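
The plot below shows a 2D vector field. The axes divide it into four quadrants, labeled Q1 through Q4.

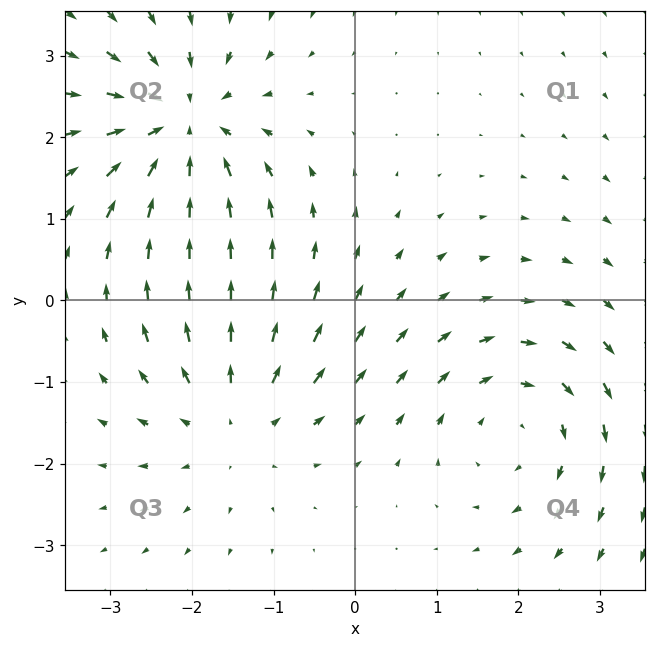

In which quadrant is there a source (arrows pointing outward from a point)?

The source sits at approximately (-1.5, -1.4), which lies in quadrant Q3. The divergence there is about +3, positive as expected for a source.

Q3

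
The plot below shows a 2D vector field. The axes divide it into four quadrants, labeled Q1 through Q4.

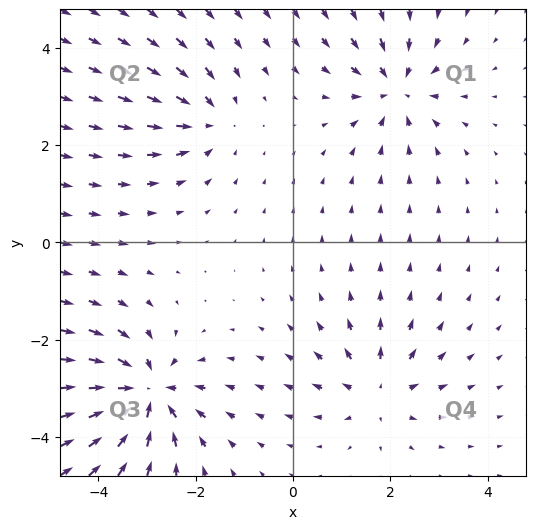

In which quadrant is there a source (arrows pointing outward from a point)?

Q4

The source sits at approximately (1.7, -3.0), which lies in quadrant Q4. The divergence there is about +4, positive as expected for a source.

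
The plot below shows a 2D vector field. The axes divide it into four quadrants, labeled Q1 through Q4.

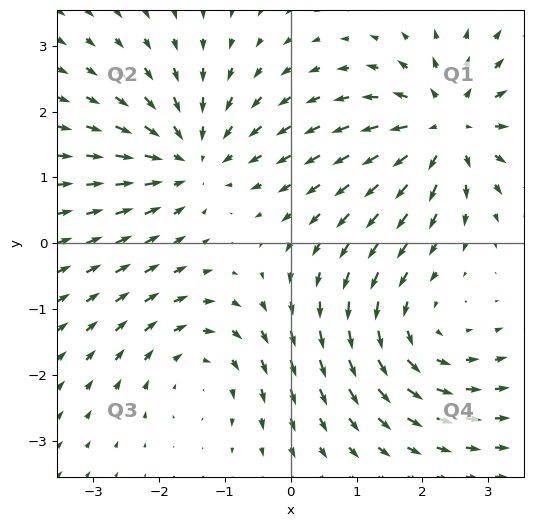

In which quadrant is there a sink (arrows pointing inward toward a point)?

Q2

The sink sits at approximately (-1.5, 1.3), which lies in quadrant Q2. The divergence there is about -4, negative as expected for a sink.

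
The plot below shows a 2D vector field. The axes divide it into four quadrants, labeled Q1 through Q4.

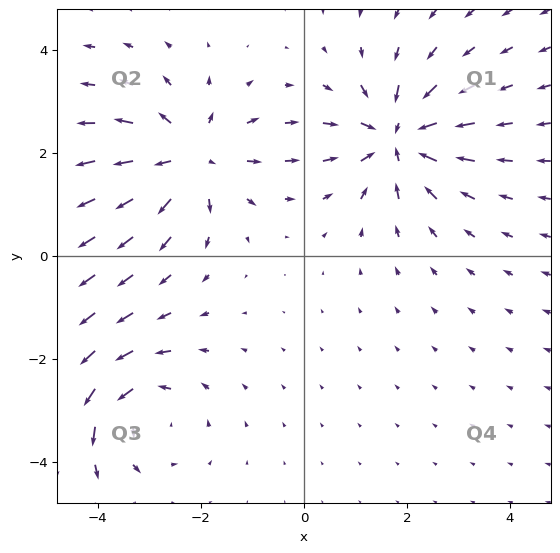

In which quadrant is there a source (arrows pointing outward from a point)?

Q2

The source sits at approximately (-2.2, 1.9), which lies in quadrant Q2. The divergence there is about +5, positive as expected for a source.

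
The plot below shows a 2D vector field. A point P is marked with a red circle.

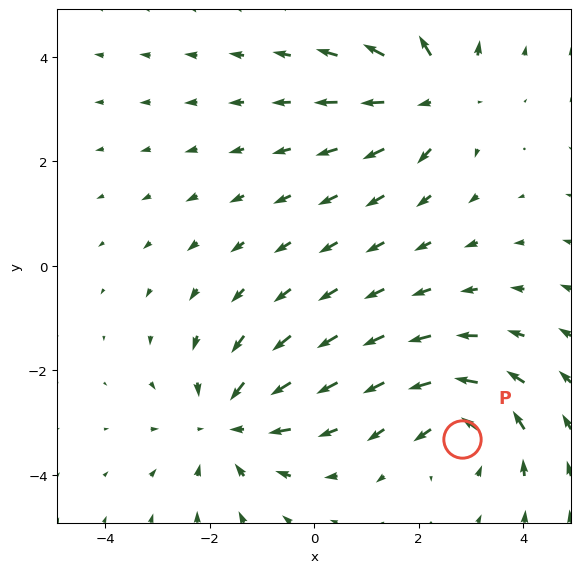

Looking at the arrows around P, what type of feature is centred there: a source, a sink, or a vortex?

vortex

At P (2.8, -3.3) the arrows circulate counterclockwise. Divergence ≈0, curl about +3 — near-zero divergence with nonzero curl is a vortex.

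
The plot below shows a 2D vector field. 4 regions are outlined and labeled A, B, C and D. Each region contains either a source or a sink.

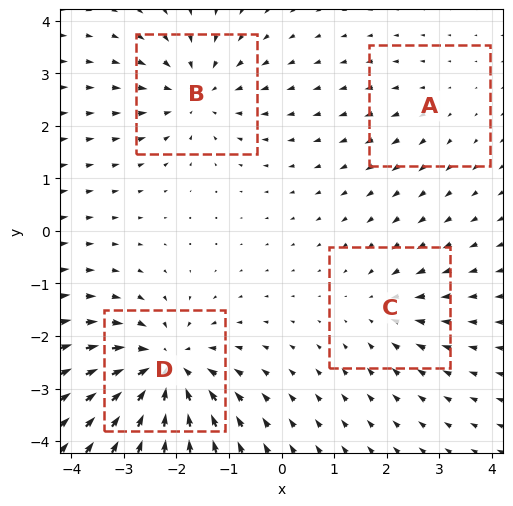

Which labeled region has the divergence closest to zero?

A

Divergence at each region's feature centre — A: about +2, B: about -4, C: about -3, D: about -7. Region A is closest to zero.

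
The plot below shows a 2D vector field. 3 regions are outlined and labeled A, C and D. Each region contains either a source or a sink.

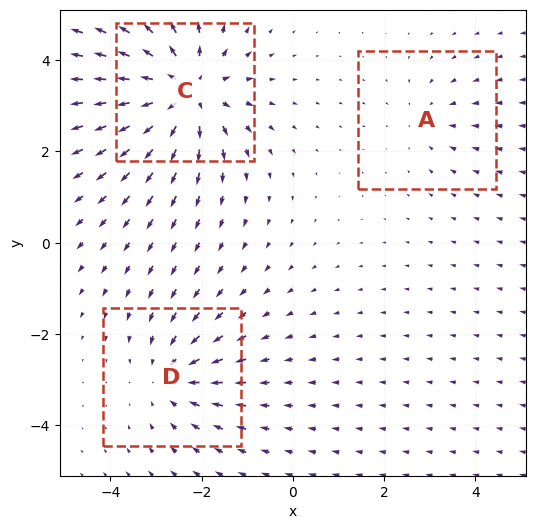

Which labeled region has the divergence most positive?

Divergence at each region's feature centre — A: about -2, C: about +5, D: about -3. Region C is most positive.

C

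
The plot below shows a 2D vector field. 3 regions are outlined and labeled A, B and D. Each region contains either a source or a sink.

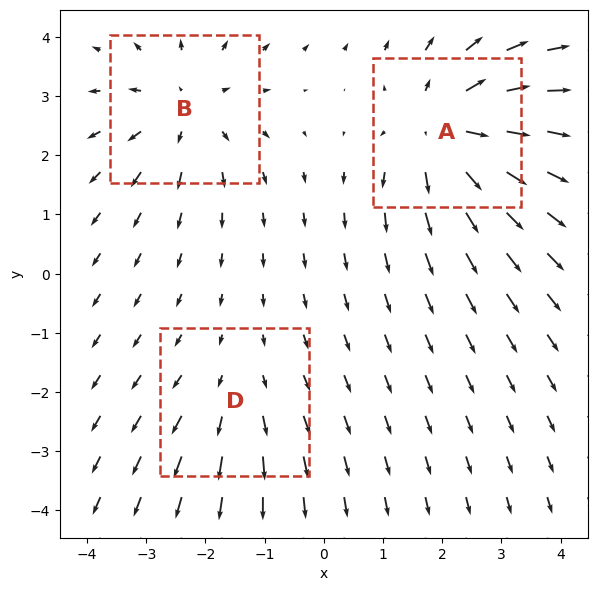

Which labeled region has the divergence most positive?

A

Divergence at each region's feature centre — A: about +4, B: about +3, D: about +2. Region A is most positive.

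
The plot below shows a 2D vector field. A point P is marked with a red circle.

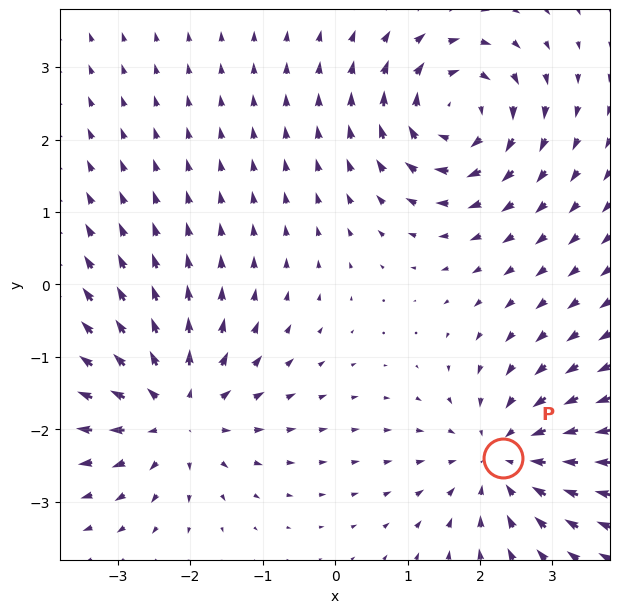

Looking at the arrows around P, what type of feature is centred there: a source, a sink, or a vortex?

sink

At P (2.3, -2.4) the arrows converge inward. Divergence about -4, curl ≈0 — negative divergence with near-zero curl is a sink.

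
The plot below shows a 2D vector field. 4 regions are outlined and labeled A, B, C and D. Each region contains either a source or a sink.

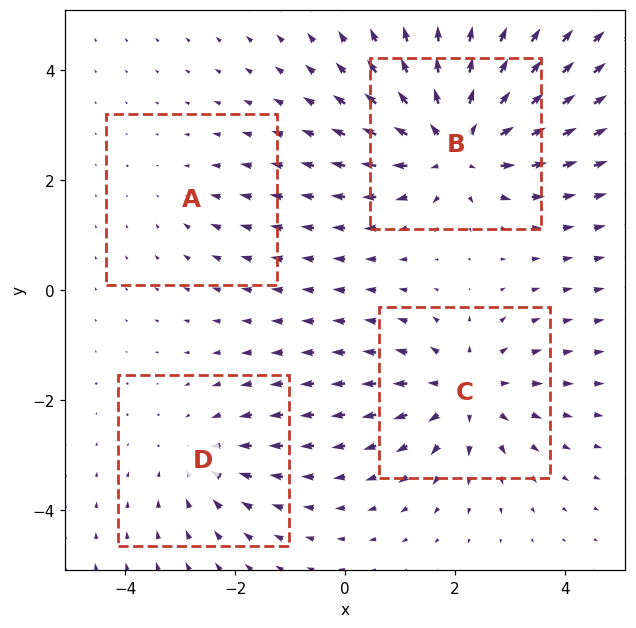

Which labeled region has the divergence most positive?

B

Divergence at each region's feature centre — A: about -2, B: about +6, C: about +5, D: about -3. Region B is most positive.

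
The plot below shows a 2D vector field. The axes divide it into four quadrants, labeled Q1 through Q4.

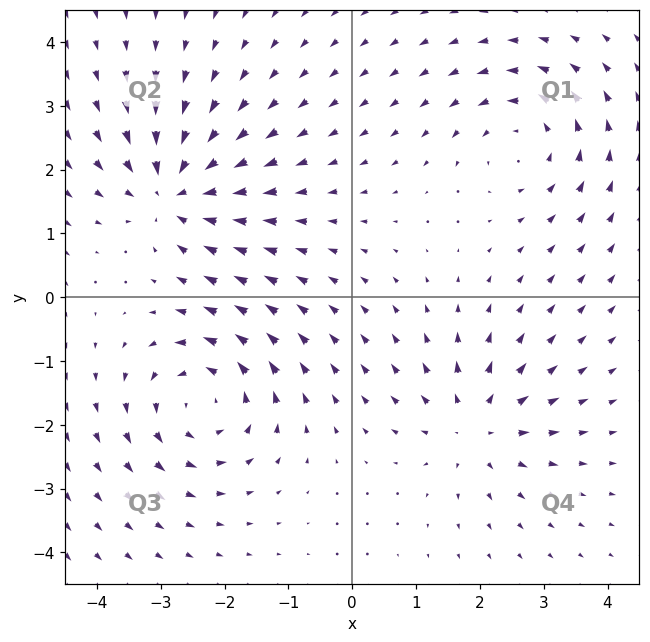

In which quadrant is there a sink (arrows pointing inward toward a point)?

Q2

The sink sits at approximately (-2.8, 1.7), which lies in quadrant Q2. The divergence there is about -5, negative as expected for a sink.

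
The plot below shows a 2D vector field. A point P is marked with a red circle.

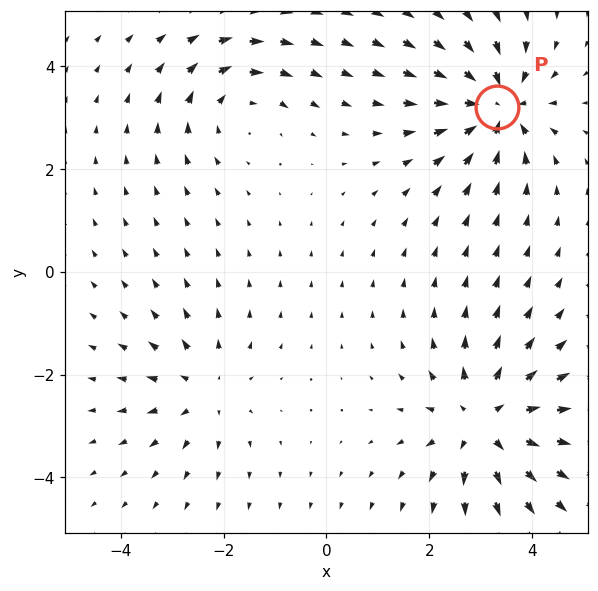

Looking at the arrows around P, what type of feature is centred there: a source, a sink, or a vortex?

sink

At P (3.3, 3.2) the arrows converge inward. Divergence about -5, curl ≈0 — negative divergence with near-zero curl is a sink.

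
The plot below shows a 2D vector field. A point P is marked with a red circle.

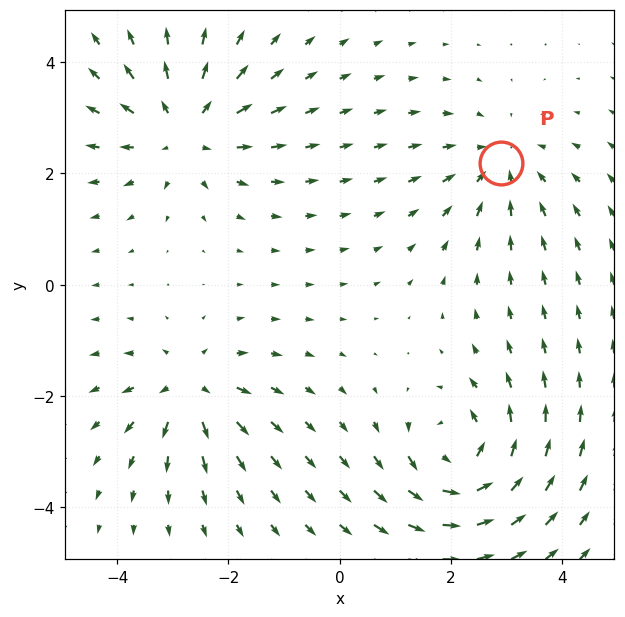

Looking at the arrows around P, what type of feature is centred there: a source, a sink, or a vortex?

At P (2.9, 2.2) the arrows converge inward. Divergence about -3, curl ≈0 — negative divergence with near-zero curl is a sink.

sink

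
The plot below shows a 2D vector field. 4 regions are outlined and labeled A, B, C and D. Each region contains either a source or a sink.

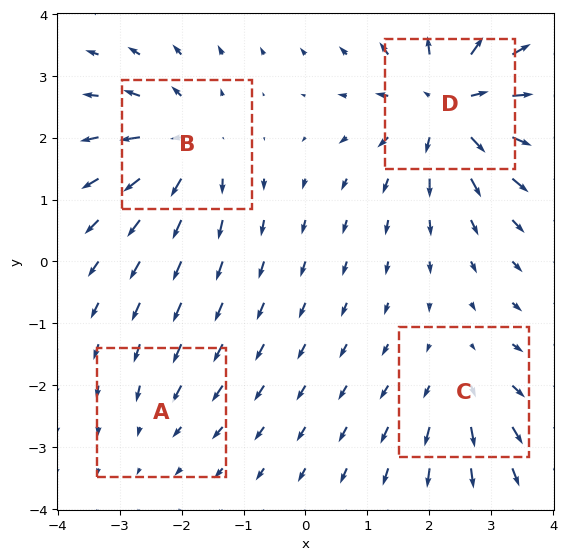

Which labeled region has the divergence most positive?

Divergence at each region's feature centre — A: about -2, B: about +5, C: about +4, D: about +8. Region D is most positive.

D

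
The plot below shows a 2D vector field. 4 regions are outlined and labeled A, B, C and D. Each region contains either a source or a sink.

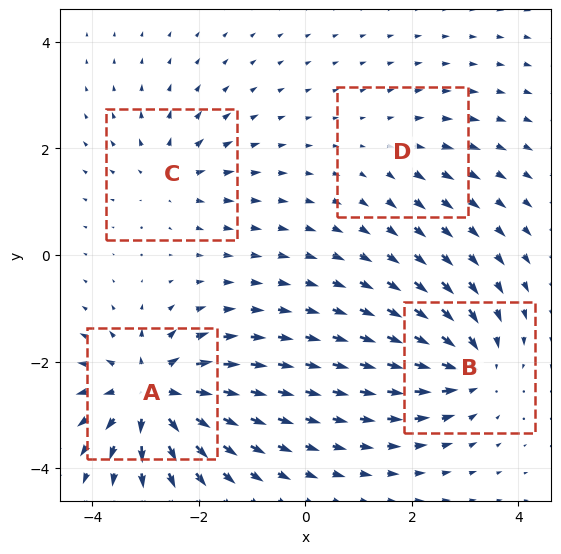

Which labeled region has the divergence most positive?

Divergence at each region's feature centre — A: about +8, B: about -6, C: about +4, D: about +2. Region A is most positive.

A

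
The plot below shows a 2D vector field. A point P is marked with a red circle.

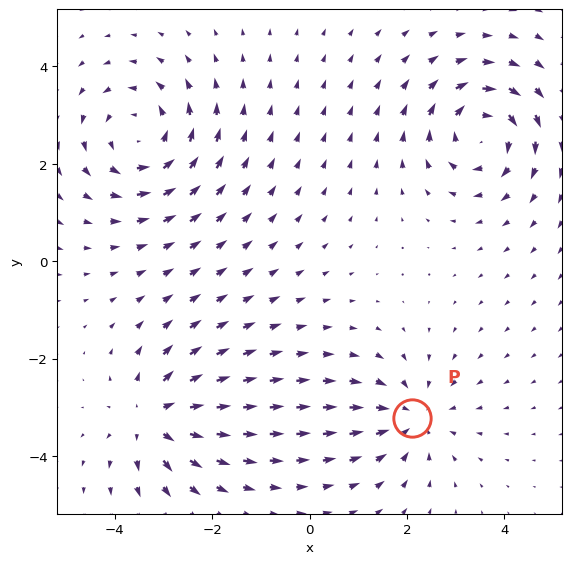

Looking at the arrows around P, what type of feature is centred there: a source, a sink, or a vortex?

sink

At P (2.1, -3.2) the arrows converge inward. Divergence about -4, curl ≈0 — negative divergence with near-zero curl is a sink.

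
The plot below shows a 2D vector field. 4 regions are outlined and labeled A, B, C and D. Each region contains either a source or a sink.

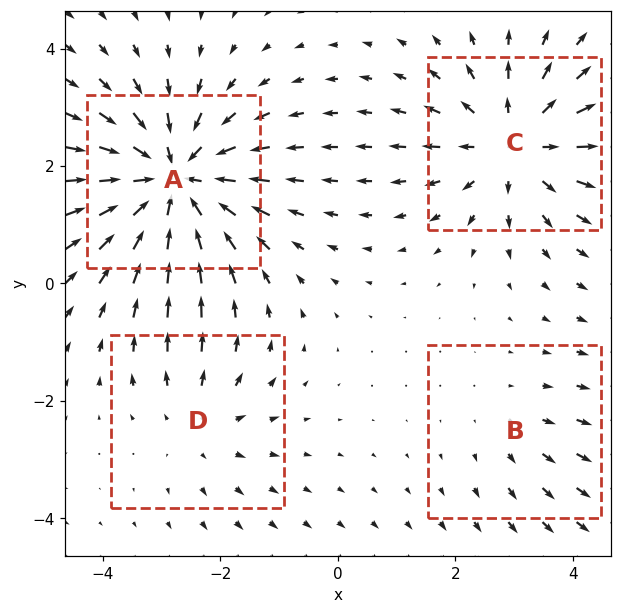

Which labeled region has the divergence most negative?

Divergence at each region's feature centre — A: about -6, B: about +2, C: about +5, D: about +3. Region A is most negative.

A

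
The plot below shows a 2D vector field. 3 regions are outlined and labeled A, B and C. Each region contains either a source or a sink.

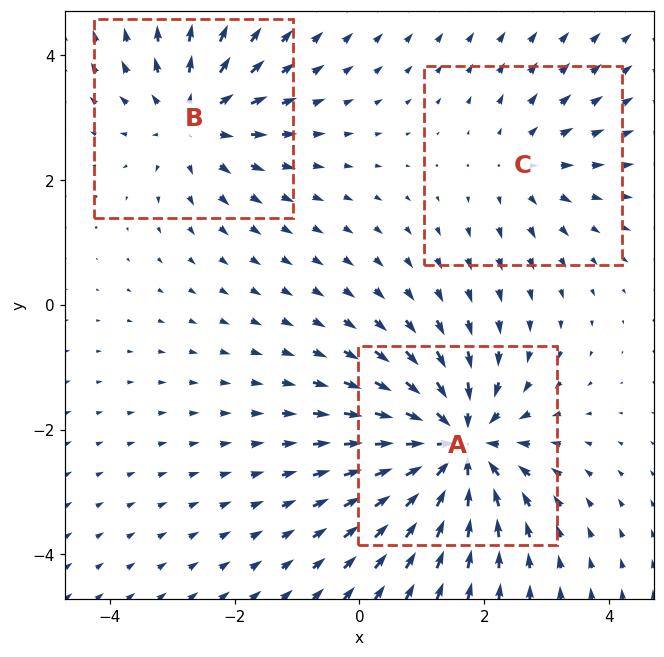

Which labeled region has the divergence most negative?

A

Divergence at each region's feature centre — A: about -5, B: about +3, C: about +2. Region A is most negative.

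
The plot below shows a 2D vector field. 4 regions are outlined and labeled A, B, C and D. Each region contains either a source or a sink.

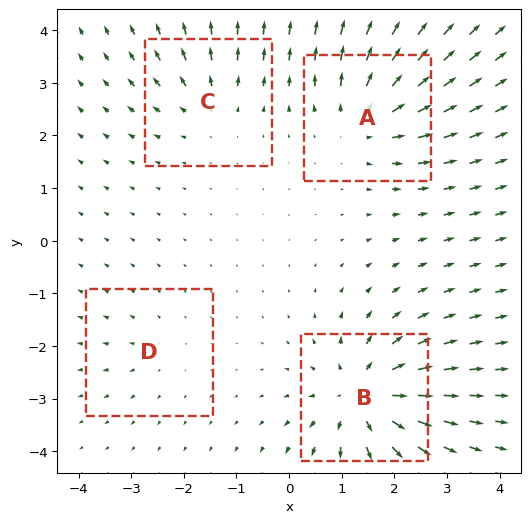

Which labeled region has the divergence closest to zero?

Divergence at each region's feature centre — A: about +6, B: about +8, C: about +4, D: about +2. Region D is closest to zero.

D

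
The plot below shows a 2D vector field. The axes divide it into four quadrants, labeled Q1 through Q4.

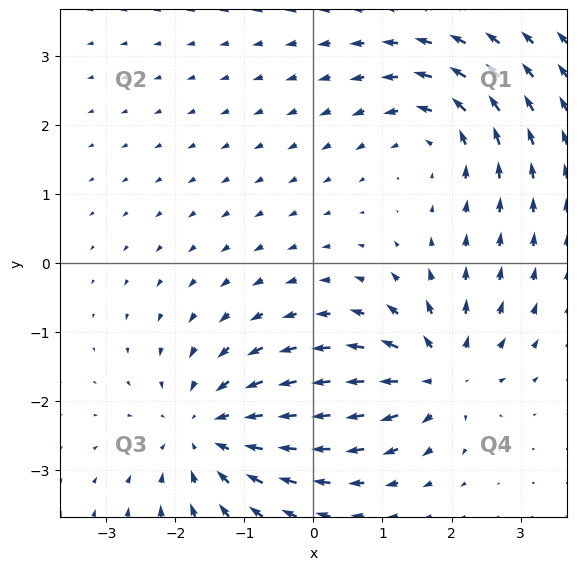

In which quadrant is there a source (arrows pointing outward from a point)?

The source sits at approximately (1.8, -1.6), which lies in quadrant Q4. The divergence there is about +5, positive as expected for a source.

Q4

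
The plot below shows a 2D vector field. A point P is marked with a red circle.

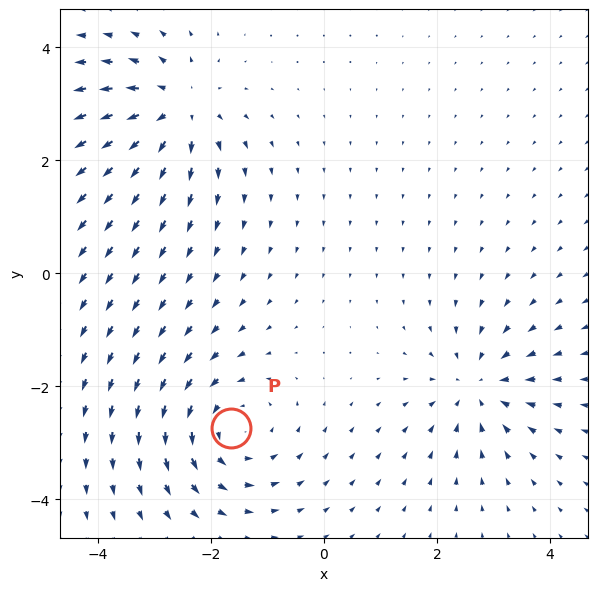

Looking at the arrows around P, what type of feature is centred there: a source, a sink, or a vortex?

At P (-1.7, -2.7) the arrows circulate counterclockwise. Divergence ≈0, curl about +4 — near-zero divergence with nonzero curl is a vortex.

vortex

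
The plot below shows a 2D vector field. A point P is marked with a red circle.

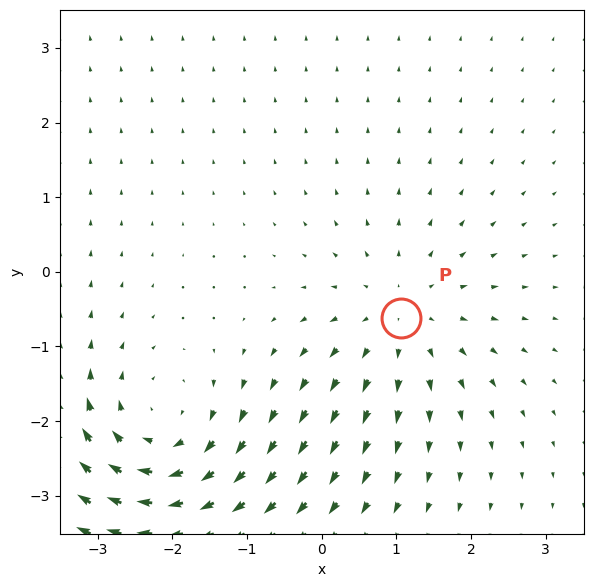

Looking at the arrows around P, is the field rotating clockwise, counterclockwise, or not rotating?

Near P at (1.1, -0.6) the arrows show no circulation. The curl there is ≈0.

not rotating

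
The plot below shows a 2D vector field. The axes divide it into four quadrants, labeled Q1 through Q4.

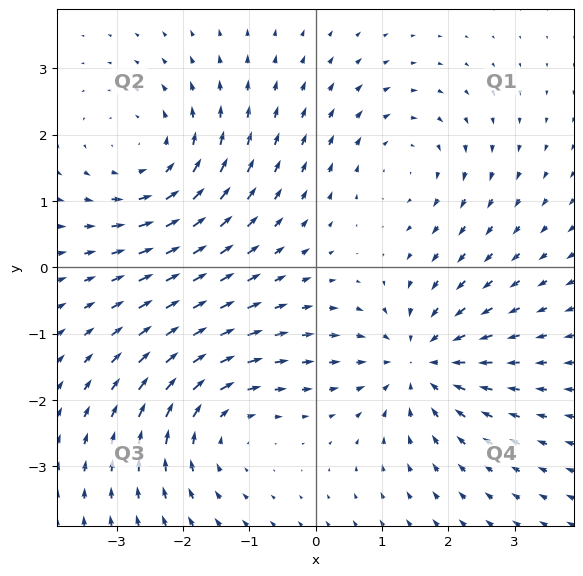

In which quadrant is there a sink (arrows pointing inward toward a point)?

The sink sits at approximately (1.6, -1.4), which lies in quadrant Q4. The divergence there is about -4, negative as expected for a sink.

Q4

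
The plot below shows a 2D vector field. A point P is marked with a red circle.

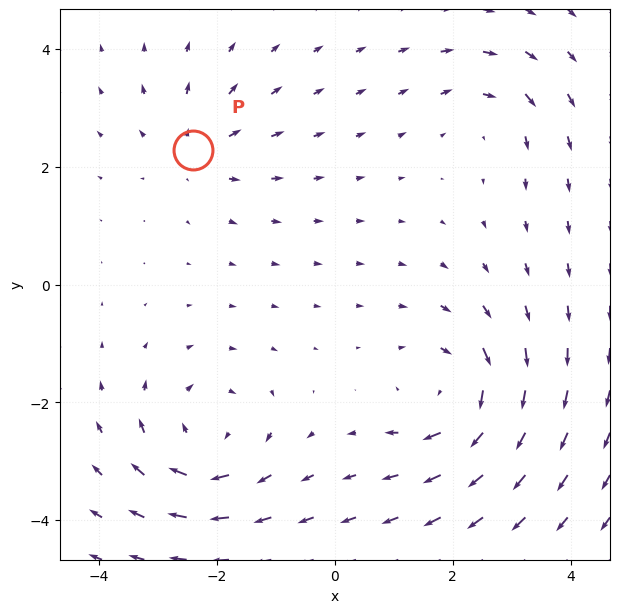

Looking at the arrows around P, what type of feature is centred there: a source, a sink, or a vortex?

source

At P (-2.4, 2.3) the arrows spread outward. Divergence about +3, curl ≈0 — positive divergence with near-zero curl is a source.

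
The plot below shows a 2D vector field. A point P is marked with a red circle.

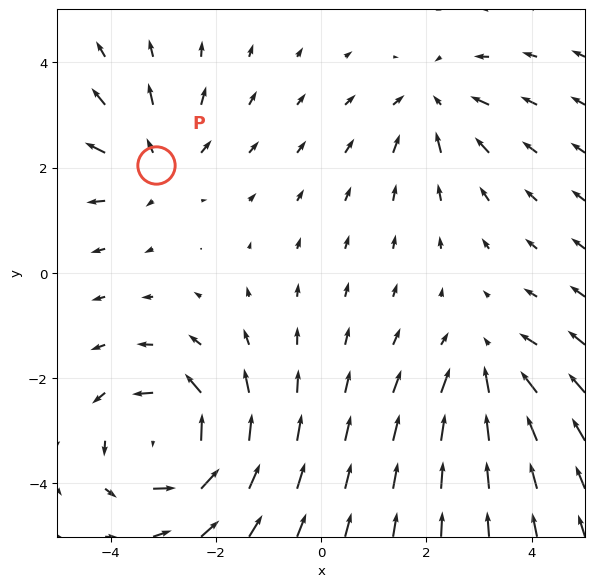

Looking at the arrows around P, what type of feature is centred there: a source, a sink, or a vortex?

At P (-3.1, 2.1) the arrows spread outward. Divergence about +3, curl ≈0 — positive divergence with near-zero curl is a source.

source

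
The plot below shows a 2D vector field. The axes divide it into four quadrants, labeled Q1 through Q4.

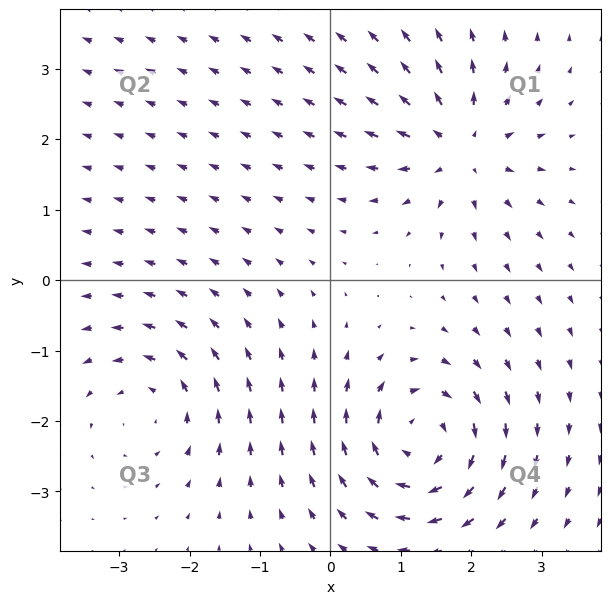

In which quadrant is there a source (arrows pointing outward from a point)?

The source sits at approximately (1.8, 1.9), which lies in quadrant Q1. The divergence there is about +4, positive as expected for a source.

Q1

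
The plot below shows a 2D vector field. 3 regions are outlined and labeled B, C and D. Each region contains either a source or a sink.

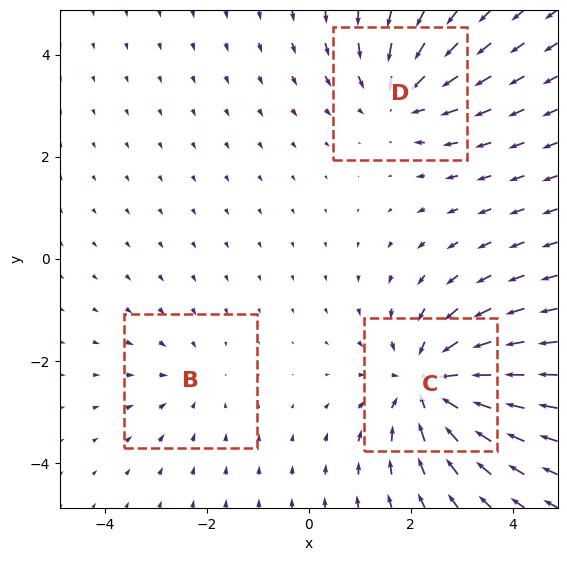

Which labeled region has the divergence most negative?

C

Divergence at each region's feature centre — B: about -2, C: about -4, D: about -3. Region C is most negative.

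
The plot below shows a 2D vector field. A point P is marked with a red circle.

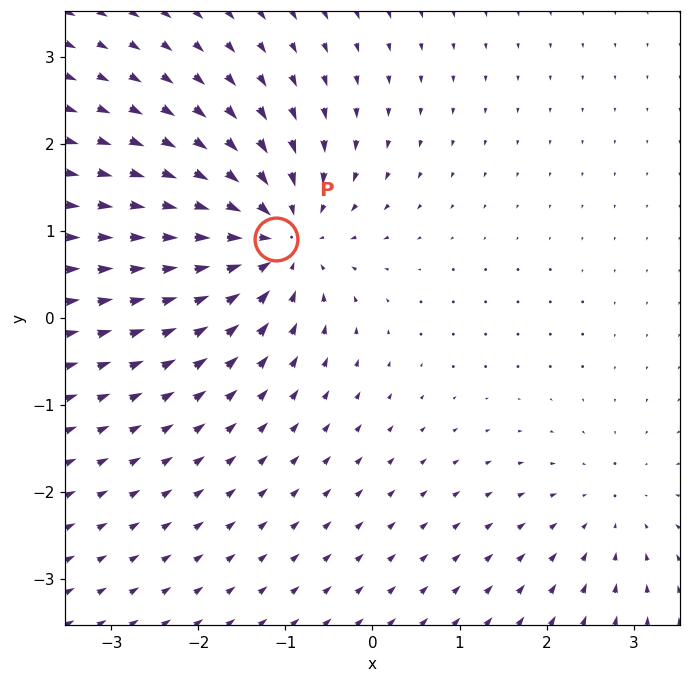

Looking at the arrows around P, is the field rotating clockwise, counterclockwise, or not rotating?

Near P at (-1.1, 0.9) the arrows show no circulation. The curl there is ≈0.

not rotating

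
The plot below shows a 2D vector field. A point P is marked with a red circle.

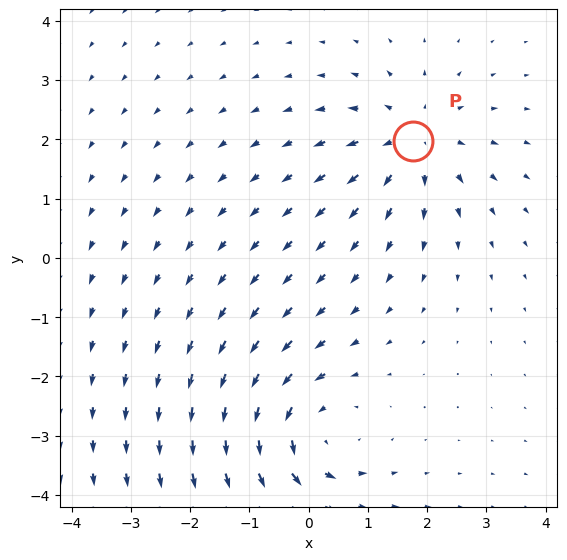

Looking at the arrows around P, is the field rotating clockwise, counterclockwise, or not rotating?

Near P at (1.8, 2.0) the arrows show no circulation. The curl there is ≈0.

not rotating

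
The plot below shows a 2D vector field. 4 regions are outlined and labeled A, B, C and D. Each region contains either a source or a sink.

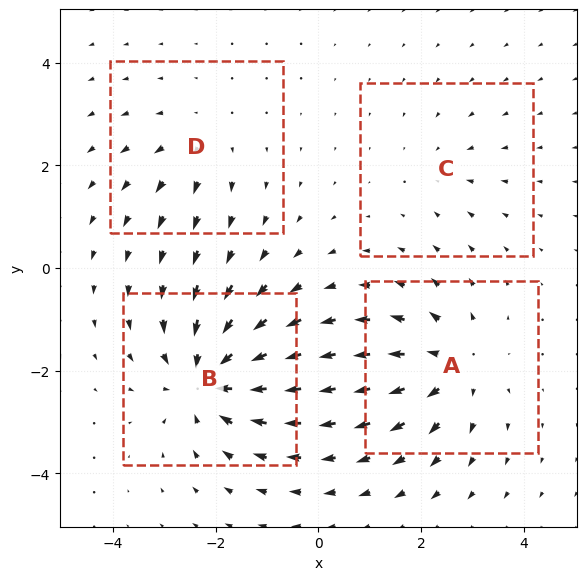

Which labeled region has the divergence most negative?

B

Divergence at each region's feature centre — A: about +5, B: about -7, C: about -2, D: about +3. Region B is most negative.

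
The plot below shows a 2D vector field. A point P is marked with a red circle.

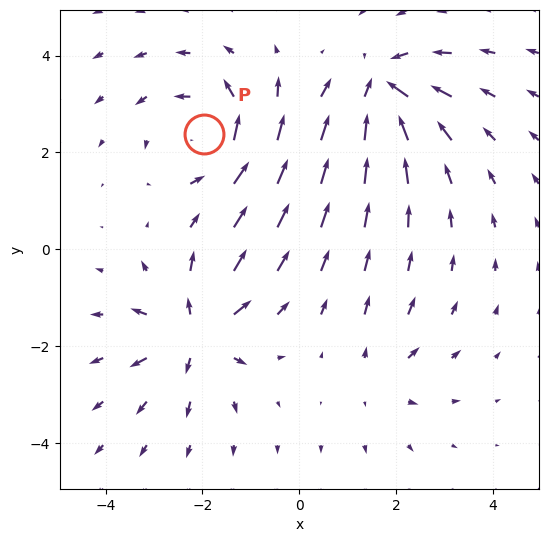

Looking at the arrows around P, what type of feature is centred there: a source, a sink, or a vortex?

At P (-2.0, 2.4) the arrows circulate counterclockwise. Divergence ≈0, curl about +5 — near-zero divergence with nonzero curl is a vortex.

vortex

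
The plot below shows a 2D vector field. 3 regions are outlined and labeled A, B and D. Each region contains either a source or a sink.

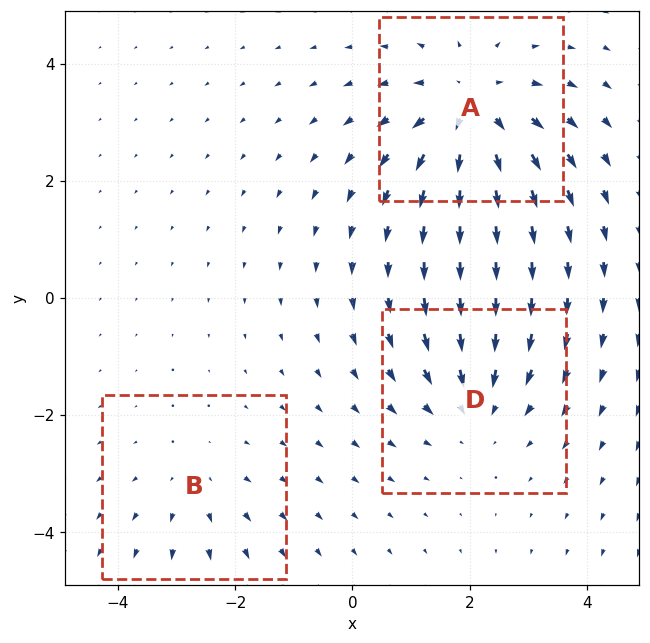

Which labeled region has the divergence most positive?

Divergence at each region's feature centre — A: about +4, B: about +2, D: about -3. Region A is most positive.

A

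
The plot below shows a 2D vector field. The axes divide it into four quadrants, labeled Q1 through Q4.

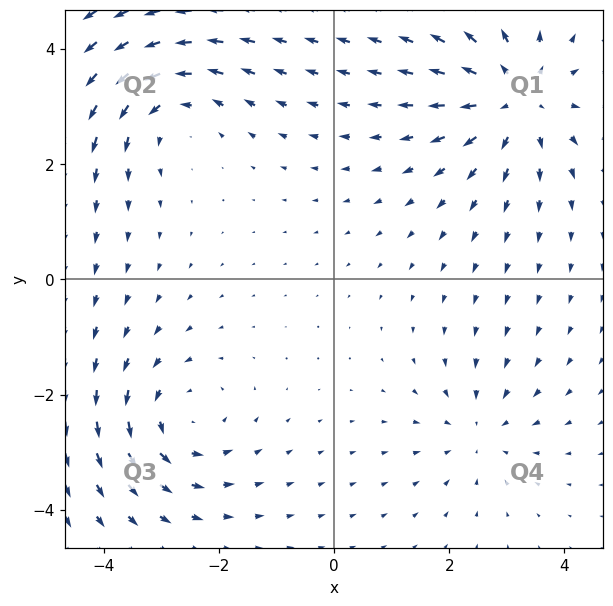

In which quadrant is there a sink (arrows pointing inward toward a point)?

Q4

The sink sits at approximately (2.5, -2.6), which lies in quadrant Q4. The divergence there is about -3, negative as expected for a sink.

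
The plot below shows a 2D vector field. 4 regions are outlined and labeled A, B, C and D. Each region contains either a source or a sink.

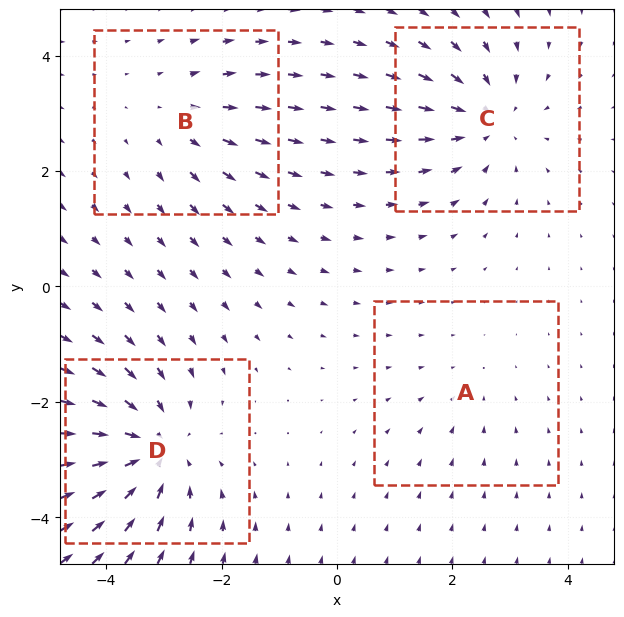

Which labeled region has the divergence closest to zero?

Divergence at each region's feature centre — A: about -2, B: about +3, C: about -4, D: about -6. Region A is closest to zero.

A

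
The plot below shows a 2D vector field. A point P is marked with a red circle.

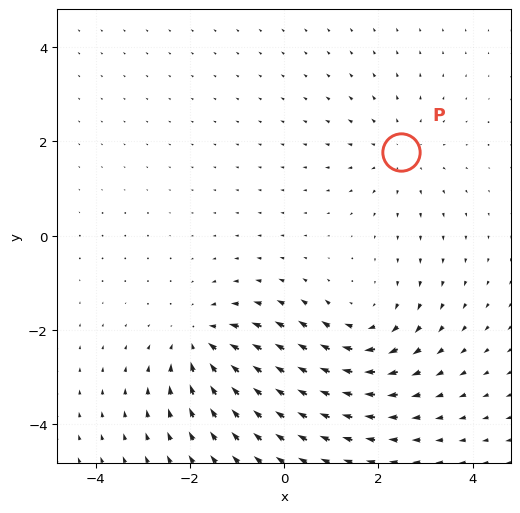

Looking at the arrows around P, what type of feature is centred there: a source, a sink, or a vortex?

At P (2.5, 1.8) the arrows spread outward. Divergence about +2, curl ≈0 — positive divergence with near-zero curl is a source.

source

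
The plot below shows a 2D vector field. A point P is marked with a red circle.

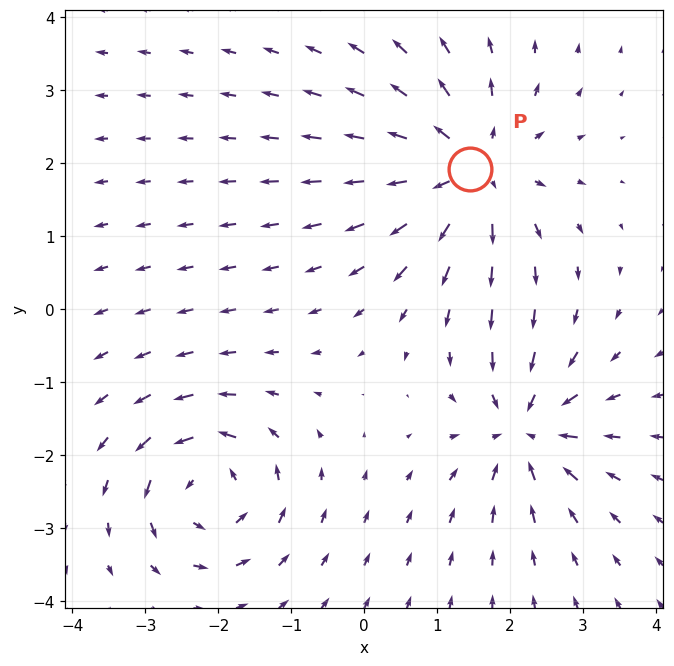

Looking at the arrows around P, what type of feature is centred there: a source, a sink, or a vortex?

source

At P (1.5, 1.9) the arrows spread outward. Divergence about +5, curl ≈0 — positive divergence with near-zero curl is a source.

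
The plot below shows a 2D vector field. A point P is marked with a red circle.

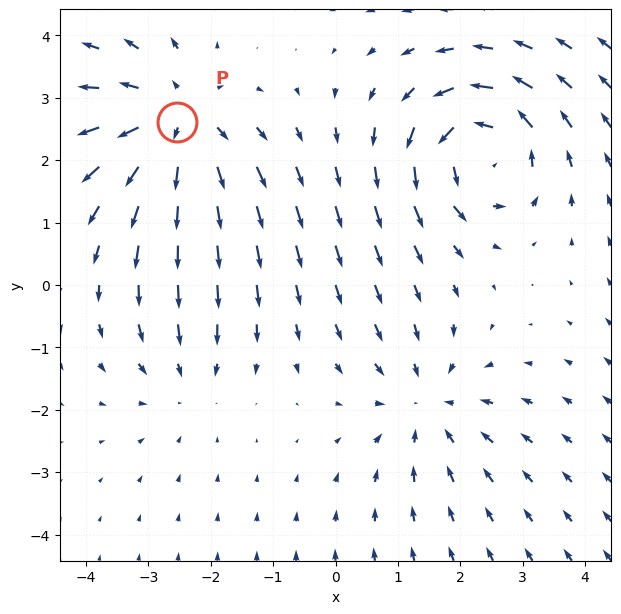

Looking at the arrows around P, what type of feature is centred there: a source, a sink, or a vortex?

At P (-2.5, 2.6) the arrows spread outward. Divergence about +5, curl ≈0 — positive divergence with near-zero curl is a source.

source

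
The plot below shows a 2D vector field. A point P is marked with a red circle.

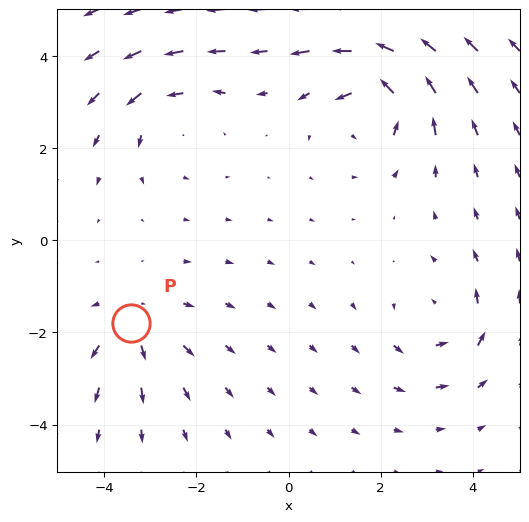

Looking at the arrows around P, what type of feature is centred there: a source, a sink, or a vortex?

source

At P (-3.4, -1.8) the arrows spread outward. Divergence about +3, curl ≈0 — positive divergence with near-zero curl is a source.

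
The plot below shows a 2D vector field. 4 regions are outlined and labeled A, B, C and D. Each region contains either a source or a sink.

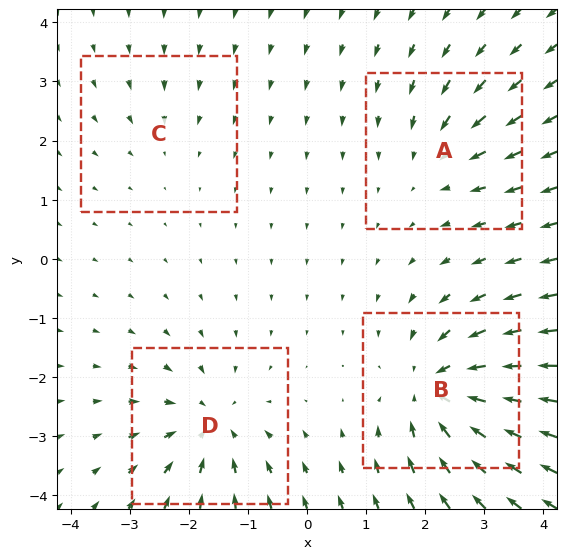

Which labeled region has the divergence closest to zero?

Divergence at each region's feature centre — A: about -4, B: about -7, C: about -2, D: about -5. Region C is closest to zero.

C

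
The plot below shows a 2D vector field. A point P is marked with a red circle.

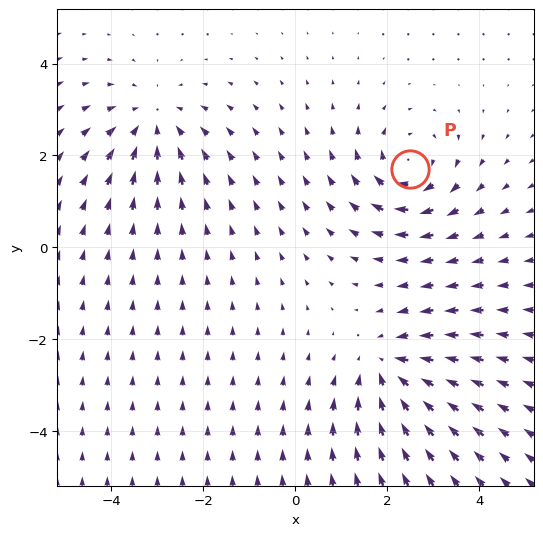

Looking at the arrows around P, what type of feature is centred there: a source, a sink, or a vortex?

At P (2.5, 1.7) the arrows circulate clockwise. Divergence ≈0, curl about -4 — near-zero divergence with nonzero curl is a vortex.

vortex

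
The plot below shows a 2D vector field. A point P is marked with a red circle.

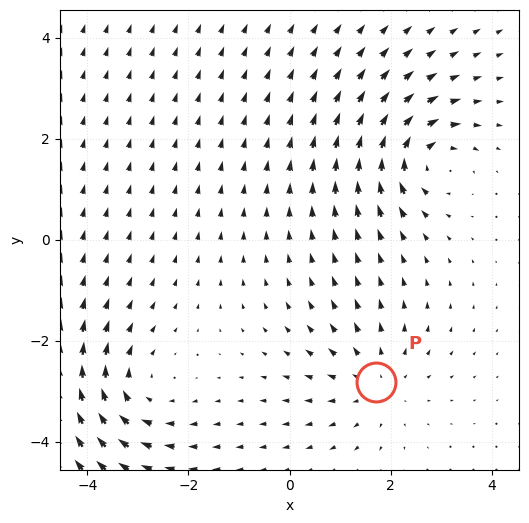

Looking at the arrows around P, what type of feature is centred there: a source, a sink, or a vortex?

source

At P (1.7, -2.8) the arrows spread outward. Divergence about +3, curl ≈0 — positive divergence with near-zero curl is a source.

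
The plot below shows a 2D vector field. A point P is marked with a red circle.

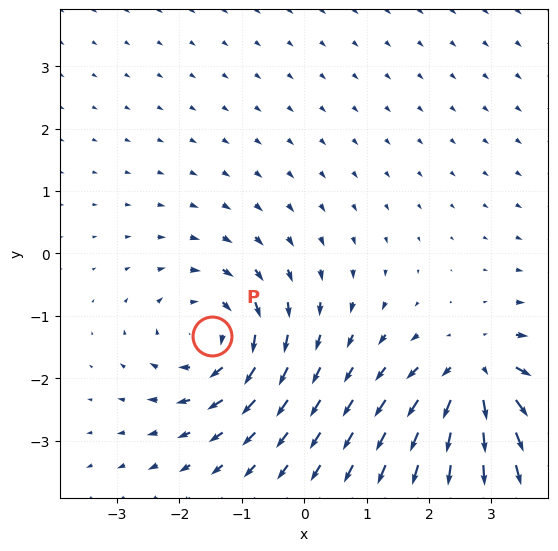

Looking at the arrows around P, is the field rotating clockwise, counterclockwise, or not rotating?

clockwise

Near P at (-1.5, -1.3) the arrows circulate clockwise. The curl (z-component) there is about -4; negative curl means clockwise rotation.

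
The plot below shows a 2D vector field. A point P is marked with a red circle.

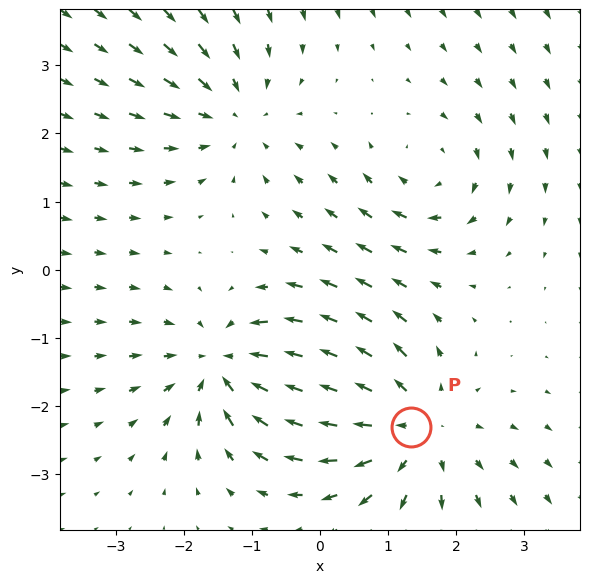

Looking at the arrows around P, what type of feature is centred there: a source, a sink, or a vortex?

source

At P (1.3, -2.3) the arrows spread outward. Divergence about +4, curl ≈0 — positive divergence with near-zero curl is a source.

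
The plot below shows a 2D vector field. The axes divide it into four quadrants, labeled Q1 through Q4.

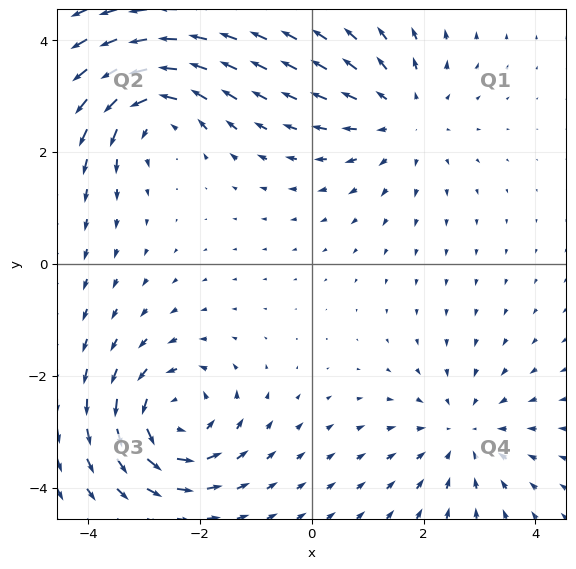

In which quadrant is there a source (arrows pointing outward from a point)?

Q1

The source sits at approximately (1.6, 2.6), which lies in quadrant Q1. The divergence there is about +4, positive as expected for a source.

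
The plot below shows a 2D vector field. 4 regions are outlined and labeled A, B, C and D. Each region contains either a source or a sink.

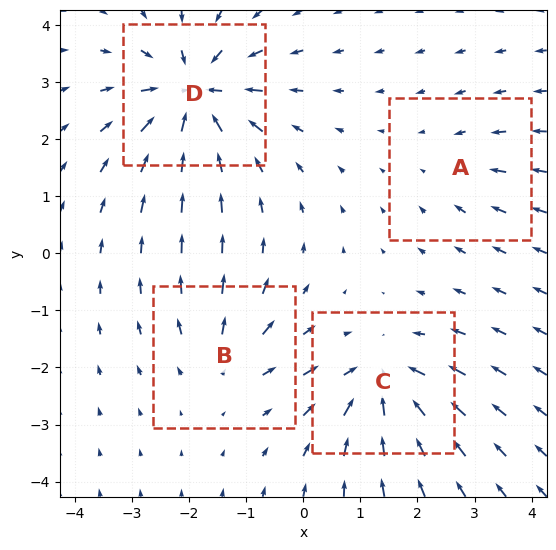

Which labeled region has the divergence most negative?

Divergence at each region's feature centre — A: about -2, B: about +4, C: about -6, D: about -8. Region D is most negative.

D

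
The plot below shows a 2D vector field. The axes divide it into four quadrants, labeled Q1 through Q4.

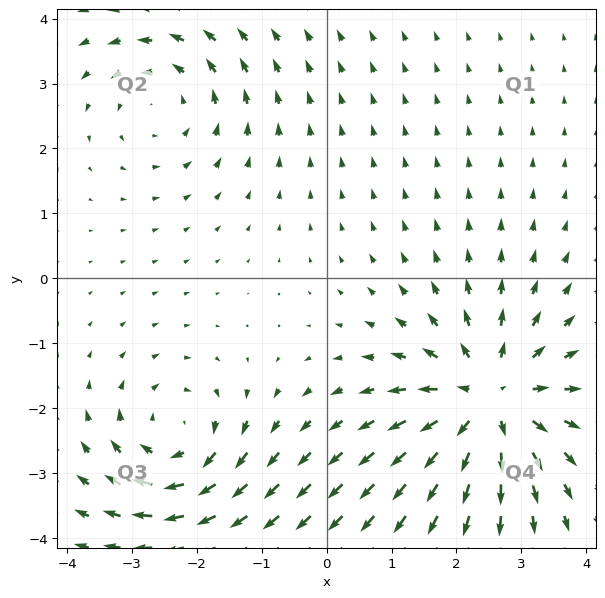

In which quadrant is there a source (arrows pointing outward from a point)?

Q4

The source sits at approximately (2.5, -1.9), which lies in quadrant Q4. The divergence there is about +4, positive as expected for a source.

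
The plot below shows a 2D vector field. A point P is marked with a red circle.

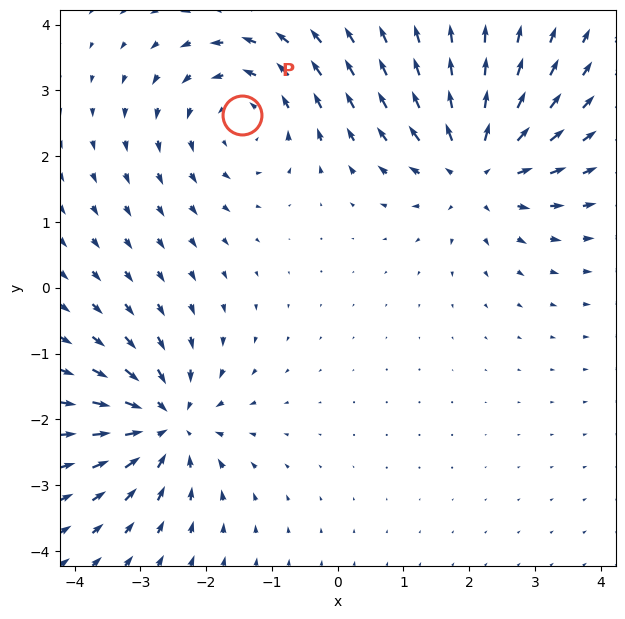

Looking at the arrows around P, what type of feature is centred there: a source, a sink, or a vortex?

At P (-1.4, 2.6) the arrows circulate counterclockwise. Divergence ≈0, curl about +3 — near-zero divergence with nonzero curl is a vortex.

vortex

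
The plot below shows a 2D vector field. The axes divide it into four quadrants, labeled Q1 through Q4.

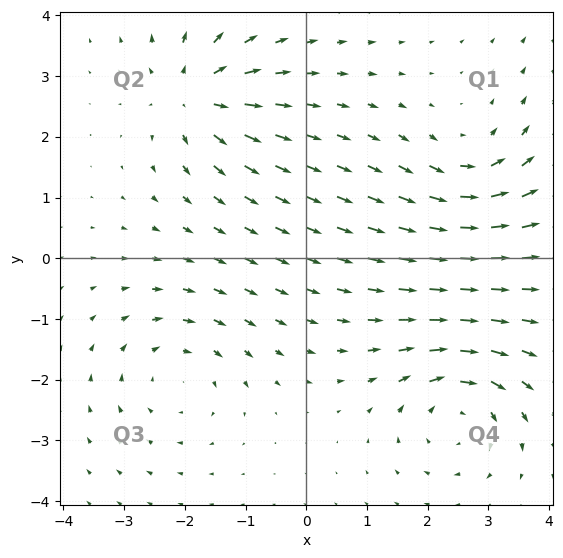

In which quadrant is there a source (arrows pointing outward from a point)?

Q2

The source sits at approximately (-1.8, 2.7), which lies in quadrant Q2. The divergence there is about +6, positive as expected for a source.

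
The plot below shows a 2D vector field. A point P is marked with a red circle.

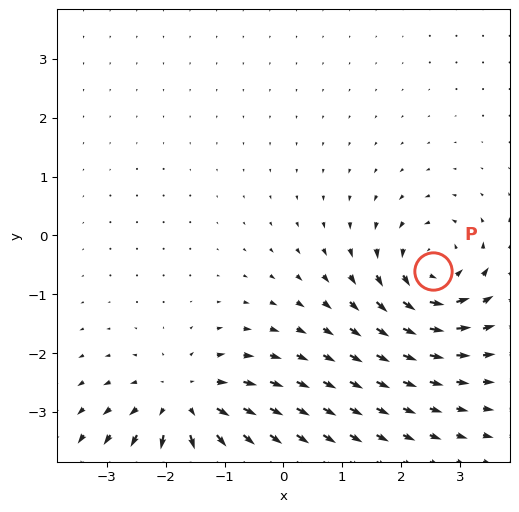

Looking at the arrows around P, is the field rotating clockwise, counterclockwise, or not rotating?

Near P at (2.5, -0.6) the arrows circulate counterclockwise. The curl (z-component) there is about +5; positive curl means counterclockwise rotation.

counterclockwise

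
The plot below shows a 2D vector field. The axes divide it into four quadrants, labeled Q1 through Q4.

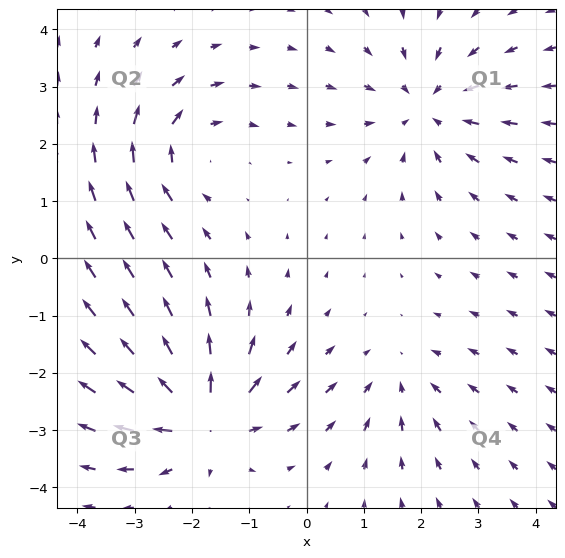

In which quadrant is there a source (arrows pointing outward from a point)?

Q3

The source sits at approximately (-1.8, -2.8), which lies in quadrant Q3. The divergence there is about +6, positive as expected for a source.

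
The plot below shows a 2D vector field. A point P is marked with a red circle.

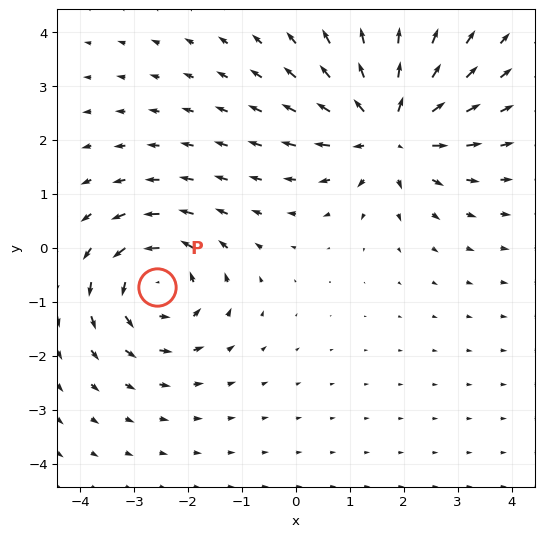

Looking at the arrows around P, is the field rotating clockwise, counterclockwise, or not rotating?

Near P at (-2.6, -0.7) the arrows circulate counterclockwise. The curl (z-component) there is about +5; positive curl means counterclockwise rotation.

counterclockwise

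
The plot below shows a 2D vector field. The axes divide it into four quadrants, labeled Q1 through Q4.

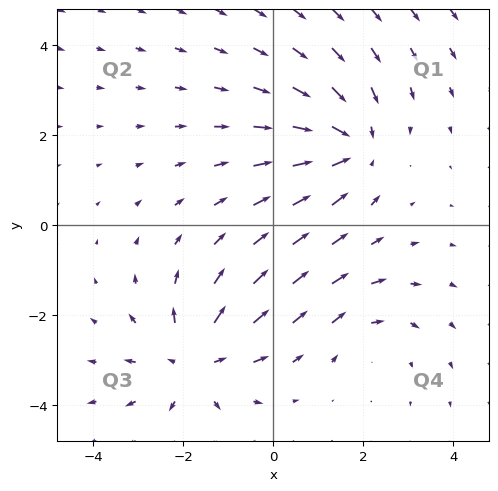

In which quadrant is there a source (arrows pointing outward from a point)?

The source sits at approximately (-1.8, -3.1), which lies in quadrant Q3. The divergence there is about +4, positive as expected for a source.

Q3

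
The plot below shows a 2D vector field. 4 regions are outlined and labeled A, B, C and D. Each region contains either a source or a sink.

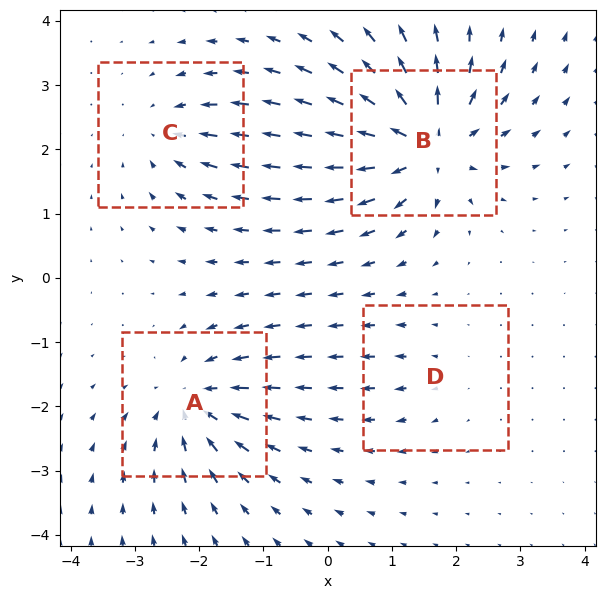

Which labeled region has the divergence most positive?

Divergence at each region's feature centre — A: about -6, B: about +9, C: about -4, D: about +2. Region B is most positive.

B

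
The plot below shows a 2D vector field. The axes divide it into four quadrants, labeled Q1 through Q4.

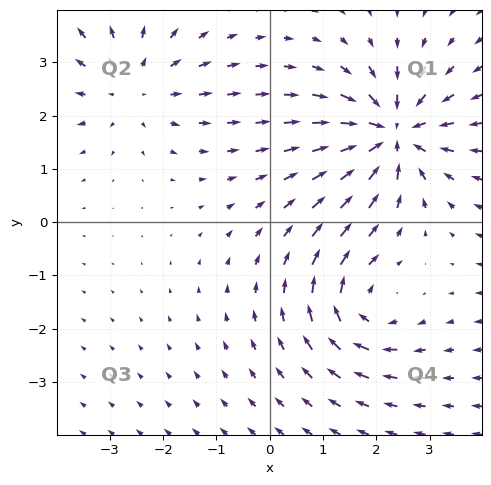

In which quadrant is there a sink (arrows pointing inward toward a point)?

Q1

The sink sits at approximately (2.3, 1.7), which lies in quadrant Q1. The divergence there is about -5, negative as expected for a sink.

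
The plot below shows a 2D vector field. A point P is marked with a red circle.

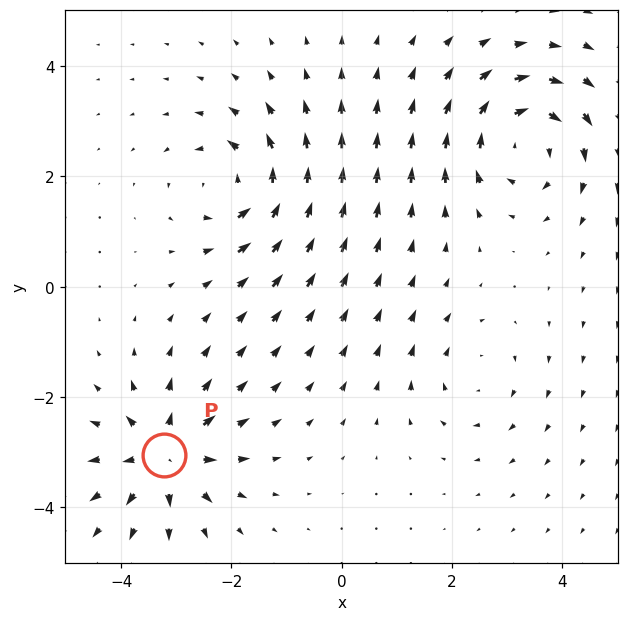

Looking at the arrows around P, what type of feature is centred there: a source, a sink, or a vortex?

At P (-3.2, -3.0) the arrows spread outward. Divergence about +6, curl ≈0 — positive divergence with near-zero curl is a source.

source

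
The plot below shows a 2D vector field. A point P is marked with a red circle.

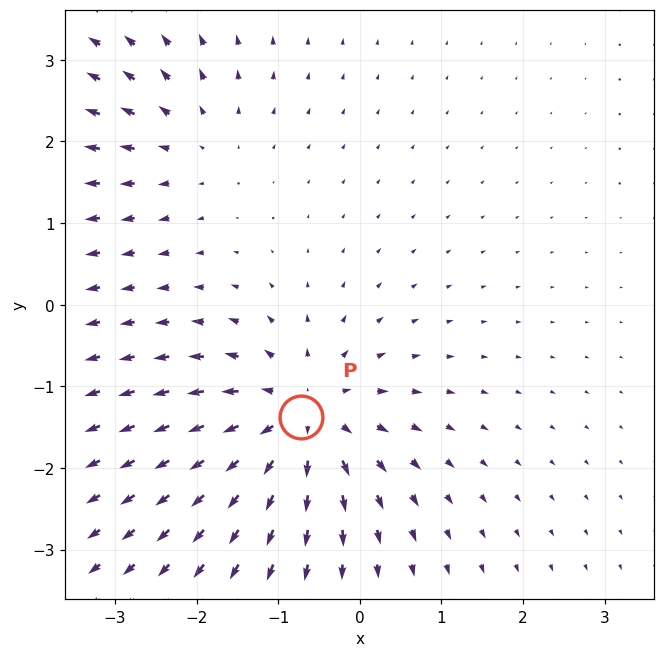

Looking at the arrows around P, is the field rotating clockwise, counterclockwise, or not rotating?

not rotating

Near P at (-0.7, -1.4) the arrows show no circulation. The curl there is ≈0.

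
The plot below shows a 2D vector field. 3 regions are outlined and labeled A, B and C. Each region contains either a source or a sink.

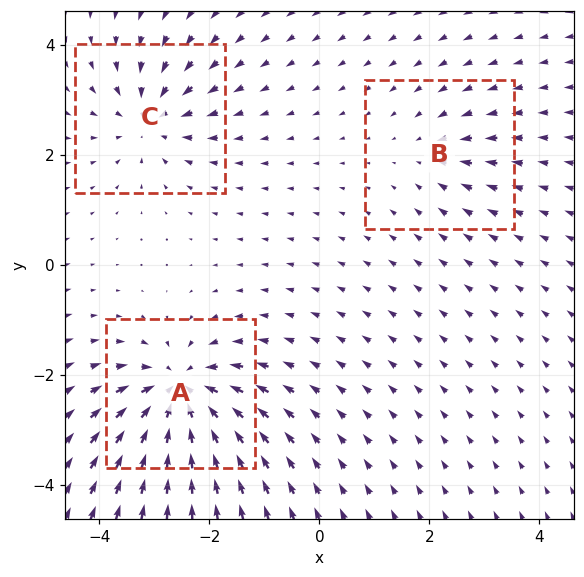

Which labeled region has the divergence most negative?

Divergence at each region's feature centre — A: about -6, B: about -2, C: about -4. Region A is most negative.

A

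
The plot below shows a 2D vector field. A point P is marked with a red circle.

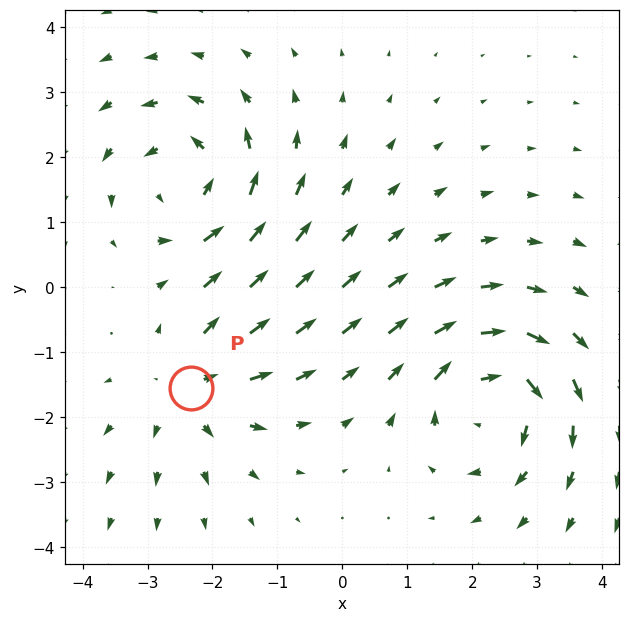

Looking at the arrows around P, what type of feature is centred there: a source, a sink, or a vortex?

At P (-2.3, -1.5) the arrows spread outward. Divergence about +4, curl ≈0 — positive divergence with near-zero curl is a source.

source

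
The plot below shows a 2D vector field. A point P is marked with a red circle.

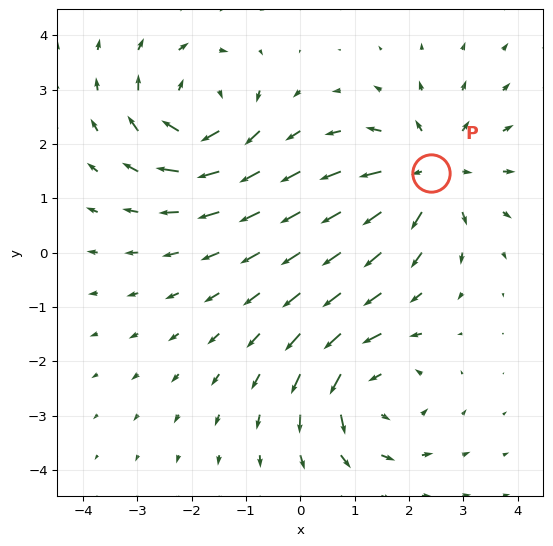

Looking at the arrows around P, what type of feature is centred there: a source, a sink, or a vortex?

source

At P (2.4, 1.5) the arrows spread outward. Divergence about +4, curl ≈0 — positive divergence with near-zero curl is a source.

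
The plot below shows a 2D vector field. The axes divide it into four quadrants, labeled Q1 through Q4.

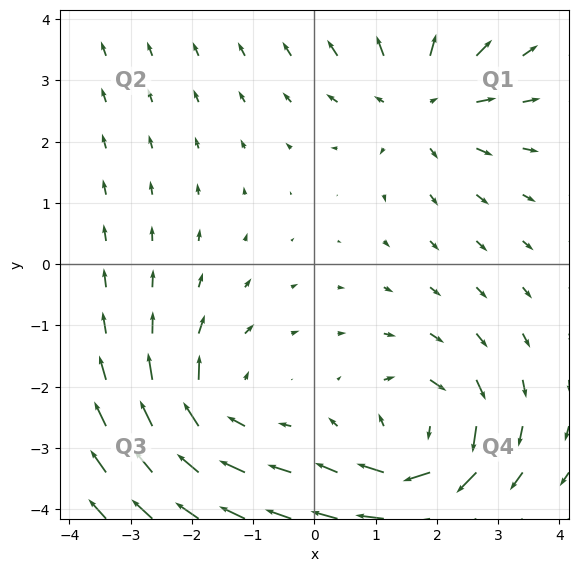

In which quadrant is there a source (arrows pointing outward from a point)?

The source sits at approximately (1.7, 2.7), which lies in quadrant Q1. The divergence there is about +3, positive as expected for a source.

Q1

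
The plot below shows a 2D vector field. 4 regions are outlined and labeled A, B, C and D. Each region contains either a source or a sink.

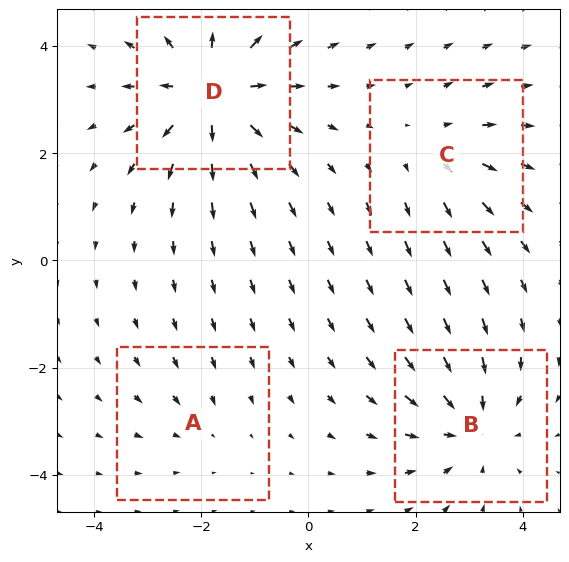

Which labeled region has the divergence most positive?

D

Divergence at each region's feature centre — A: about -2, B: about -4, C: about +3, D: about +6. Region D is most positive.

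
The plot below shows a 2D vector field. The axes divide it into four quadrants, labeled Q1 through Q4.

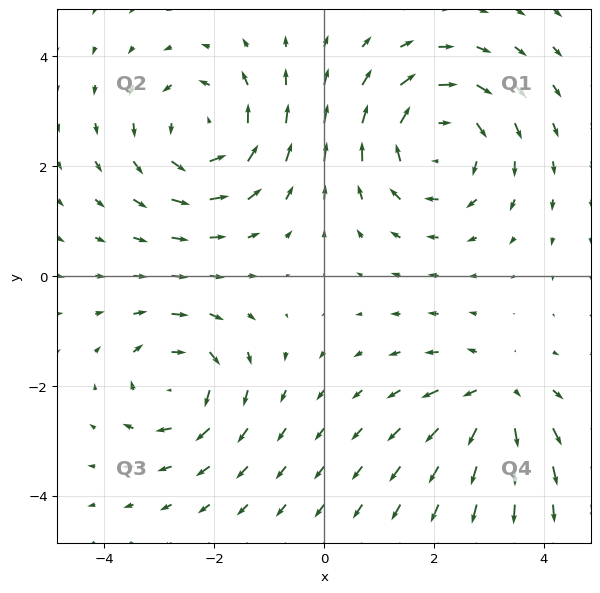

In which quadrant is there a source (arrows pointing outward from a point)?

Q4

The source sits at approximately (3.1, -2.2), which lies in quadrant Q4. The divergence there is about +4, positive as expected for a source.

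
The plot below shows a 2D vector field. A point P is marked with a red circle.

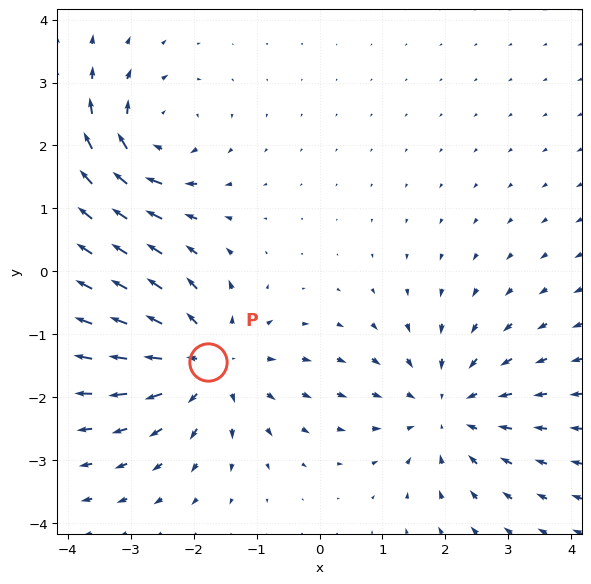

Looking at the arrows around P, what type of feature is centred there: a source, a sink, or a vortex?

source

At P (-1.8, -1.4) the arrows spread outward. Divergence about +4, curl ≈0 — positive divergence with near-zero curl is a source.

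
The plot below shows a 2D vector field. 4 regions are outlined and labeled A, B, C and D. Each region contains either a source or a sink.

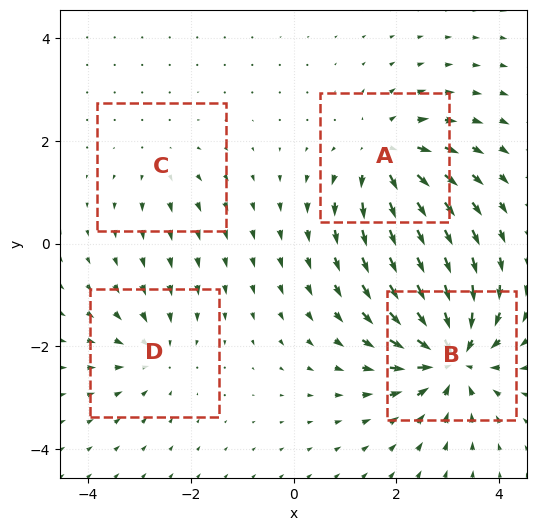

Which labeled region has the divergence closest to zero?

C

Divergence at each region's feature centre — A: about +5, B: about -8, C: about +2, D: about -3. Region C is closest to zero.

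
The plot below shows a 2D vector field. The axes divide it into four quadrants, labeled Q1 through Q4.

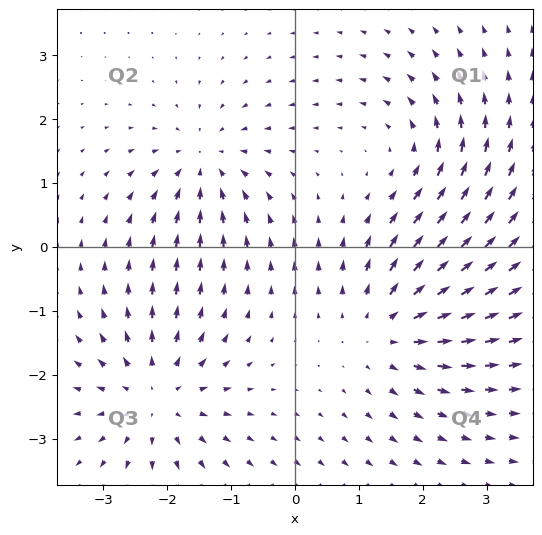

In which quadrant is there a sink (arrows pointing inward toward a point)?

Q2

The sink sits at approximately (-1.4, 1.3), which lies in quadrant Q2. The divergence there is about -4, negative as expected for a sink.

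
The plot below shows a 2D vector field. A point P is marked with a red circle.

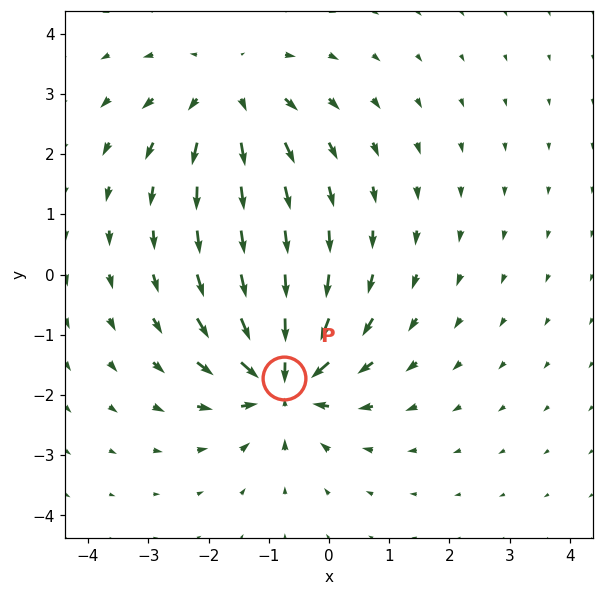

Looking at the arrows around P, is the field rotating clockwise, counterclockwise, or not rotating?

not rotating

Near P at (-0.8, -1.7) the arrows show no circulation. The curl there is ≈0.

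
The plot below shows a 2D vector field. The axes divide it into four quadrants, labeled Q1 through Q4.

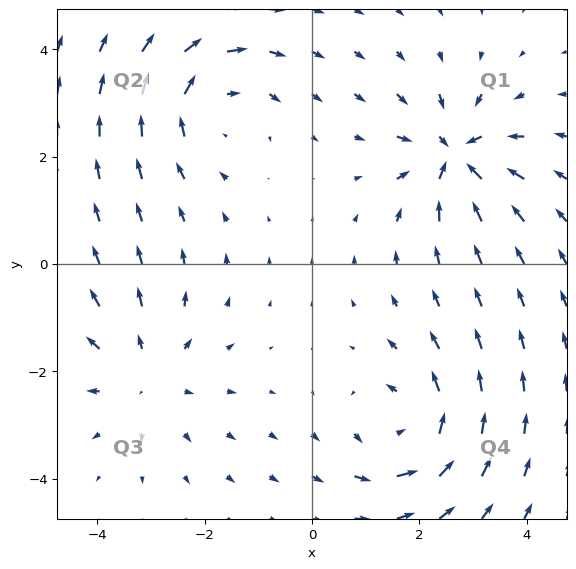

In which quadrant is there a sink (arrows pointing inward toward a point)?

Q1

The sink sits at approximately (2.7, 2.0), which lies in quadrant Q1. The divergence there is about -4, negative as expected for a sink.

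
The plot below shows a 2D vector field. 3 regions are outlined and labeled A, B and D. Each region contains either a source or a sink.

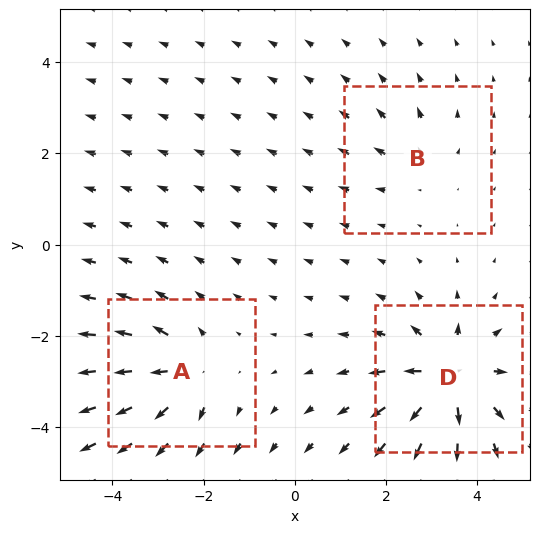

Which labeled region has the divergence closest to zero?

Divergence at each region's feature centre — A: about +4, B: about +2, D: about +6. Region B is closest to zero.

B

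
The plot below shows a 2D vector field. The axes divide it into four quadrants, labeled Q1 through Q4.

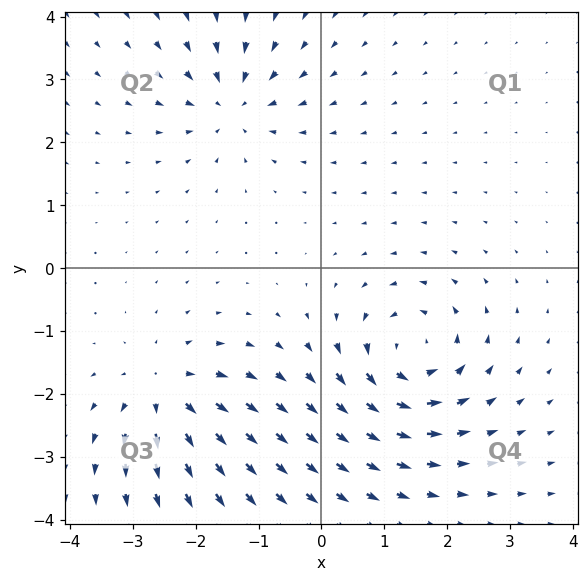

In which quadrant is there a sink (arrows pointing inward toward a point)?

Q2

The sink sits at approximately (-1.4, 2.6), which lies in quadrant Q2. The divergence there is about -4, negative as expected for a sink.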